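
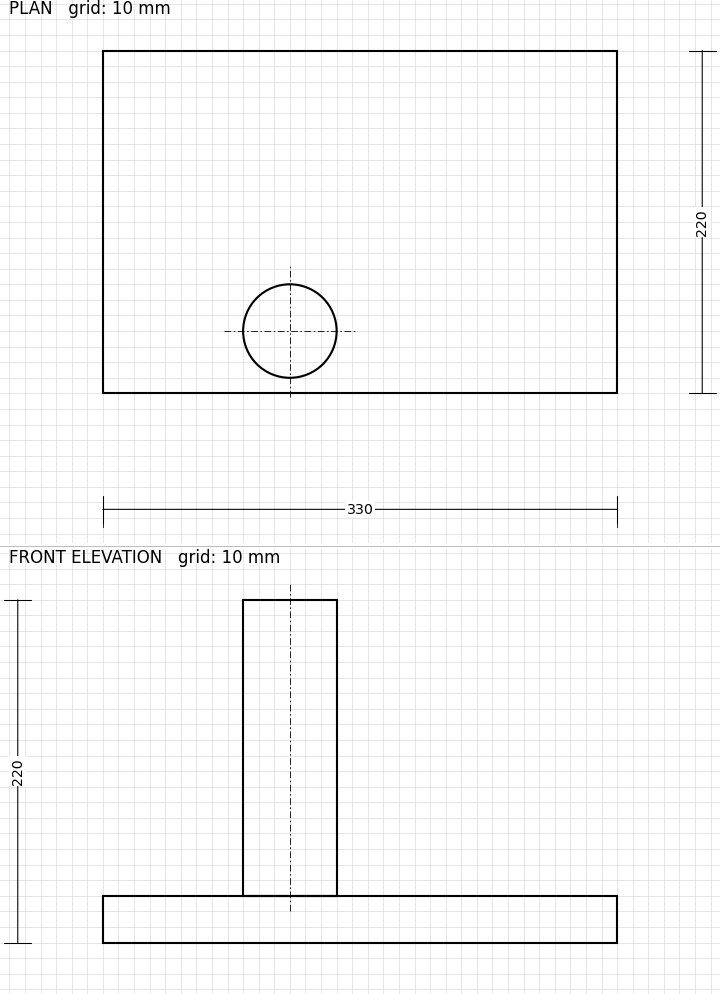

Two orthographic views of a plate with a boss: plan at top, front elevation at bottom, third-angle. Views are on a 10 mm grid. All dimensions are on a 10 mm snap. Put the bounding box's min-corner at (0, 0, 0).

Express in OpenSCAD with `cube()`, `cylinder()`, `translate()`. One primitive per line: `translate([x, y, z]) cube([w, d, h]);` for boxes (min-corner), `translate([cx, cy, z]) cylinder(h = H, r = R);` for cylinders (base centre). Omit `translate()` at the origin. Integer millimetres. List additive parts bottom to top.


cube([330, 220, 30]);
translate([120, 40, 30]) cylinder(h = 190, r = 30);


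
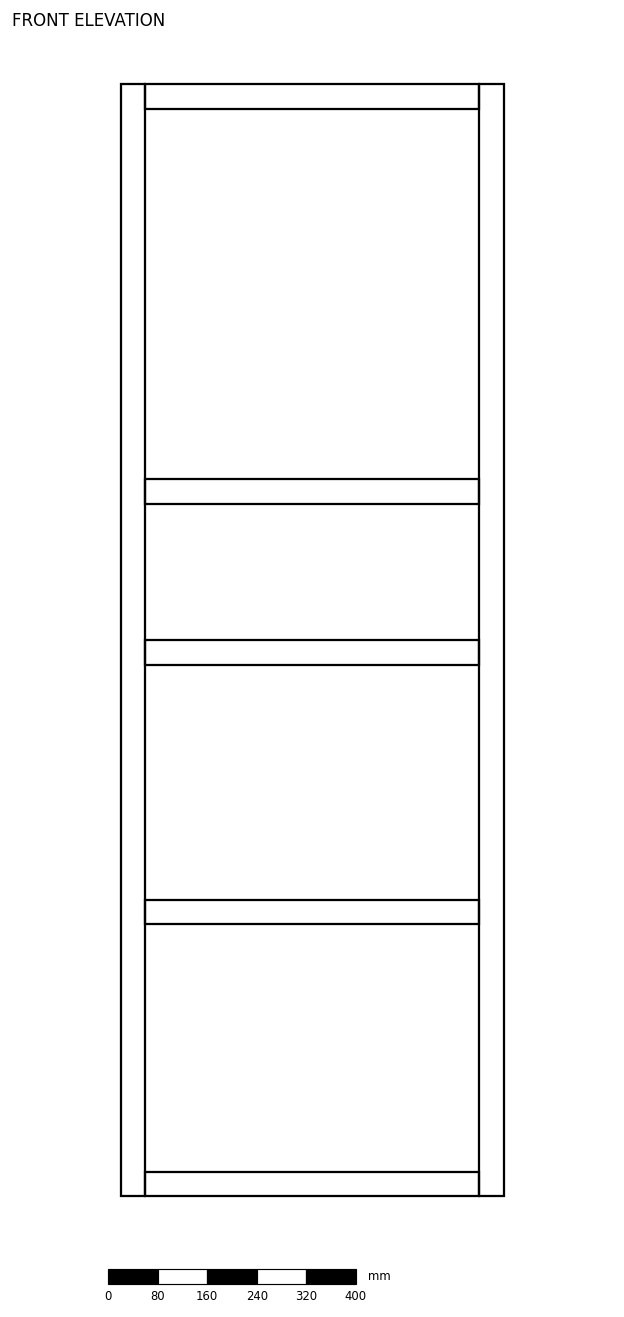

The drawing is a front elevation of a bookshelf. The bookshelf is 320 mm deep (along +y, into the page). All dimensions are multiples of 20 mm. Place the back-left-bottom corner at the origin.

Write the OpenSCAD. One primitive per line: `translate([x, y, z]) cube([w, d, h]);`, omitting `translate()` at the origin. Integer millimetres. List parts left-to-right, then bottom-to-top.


cube([40, 320, 1800]);
translate([40, 0, 0]) cube([540, 320, 40]);
translate([40, 0, 440]) cube([540, 320, 40]);
translate([40, 0, 860]) cube([540, 320, 40]);
translate([40, 0, 1120]) cube([540, 320, 40]);
translate([40, 0, 1760]) cube([540, 320, 40]);
translate([580, 0, 0]) cube([40, 320, 1800]);


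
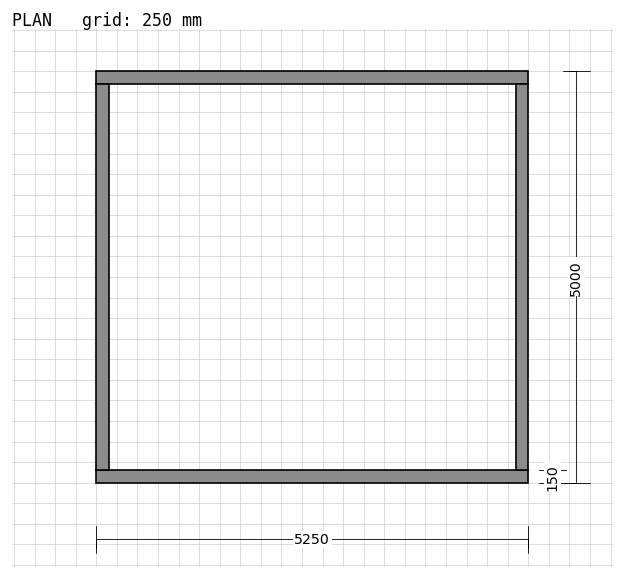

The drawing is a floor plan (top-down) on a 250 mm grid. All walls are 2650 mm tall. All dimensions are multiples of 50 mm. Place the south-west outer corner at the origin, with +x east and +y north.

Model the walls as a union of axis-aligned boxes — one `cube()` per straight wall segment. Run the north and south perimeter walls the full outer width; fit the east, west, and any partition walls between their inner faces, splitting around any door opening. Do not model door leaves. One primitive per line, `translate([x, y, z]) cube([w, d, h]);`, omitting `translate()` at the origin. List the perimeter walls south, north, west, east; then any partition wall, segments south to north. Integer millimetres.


cube([5250, 150, 2650]);
translate([0, 4850, 0]) cube([5250, 150, 2650]);
translate([0, 150, 0]) cube([150, 4700, 2650]);
translate([5100, 150, 0]) cube([150, 4700, 2650]);


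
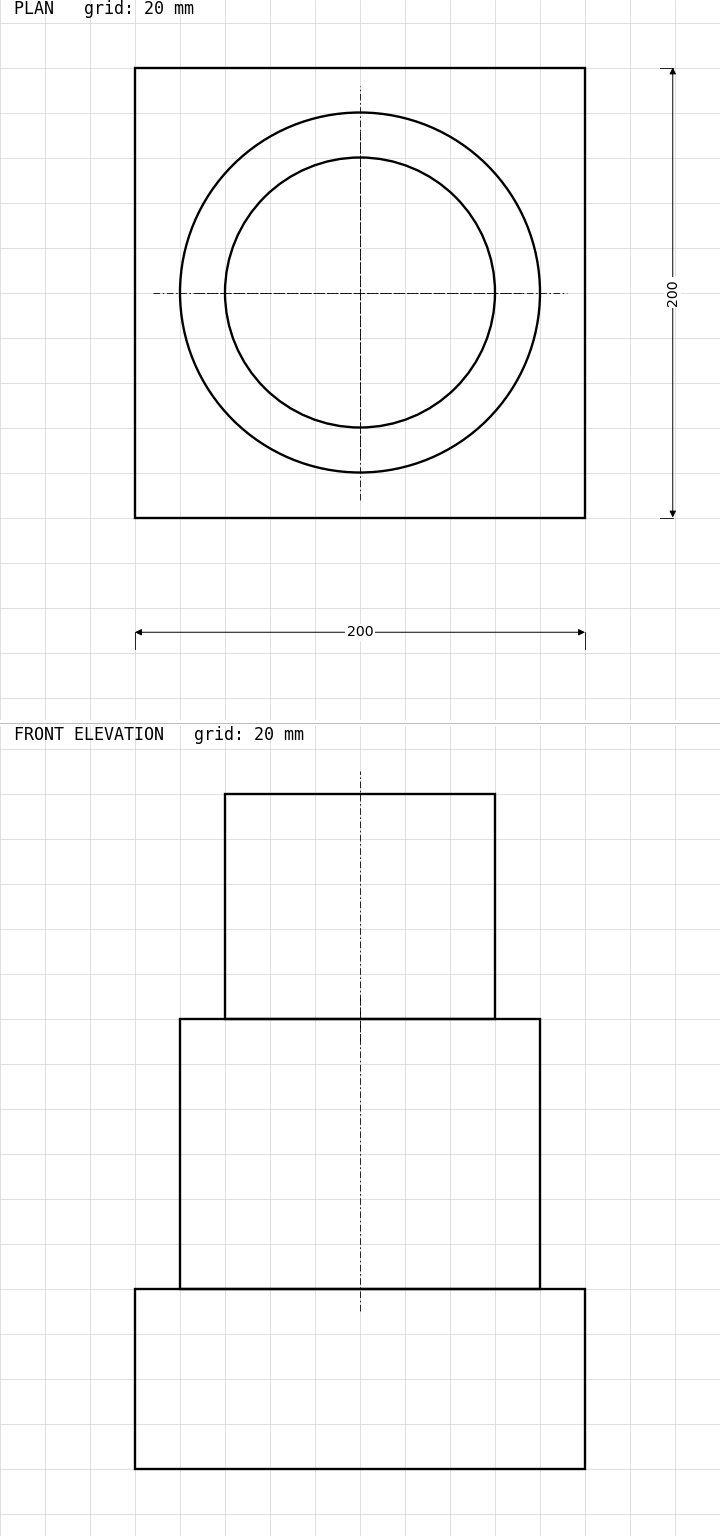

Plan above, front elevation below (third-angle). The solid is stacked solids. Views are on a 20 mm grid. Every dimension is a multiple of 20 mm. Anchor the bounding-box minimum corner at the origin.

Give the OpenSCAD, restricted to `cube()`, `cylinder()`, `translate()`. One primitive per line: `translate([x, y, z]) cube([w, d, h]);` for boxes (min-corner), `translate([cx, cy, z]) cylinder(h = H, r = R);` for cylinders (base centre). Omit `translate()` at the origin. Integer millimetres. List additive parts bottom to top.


cube([200, 200, 80]);
translate([100, 100, 80]) cylinder(h = 120, r = 80);
translate([100, 100, 200]) cylinder(h = 100, r = 60);


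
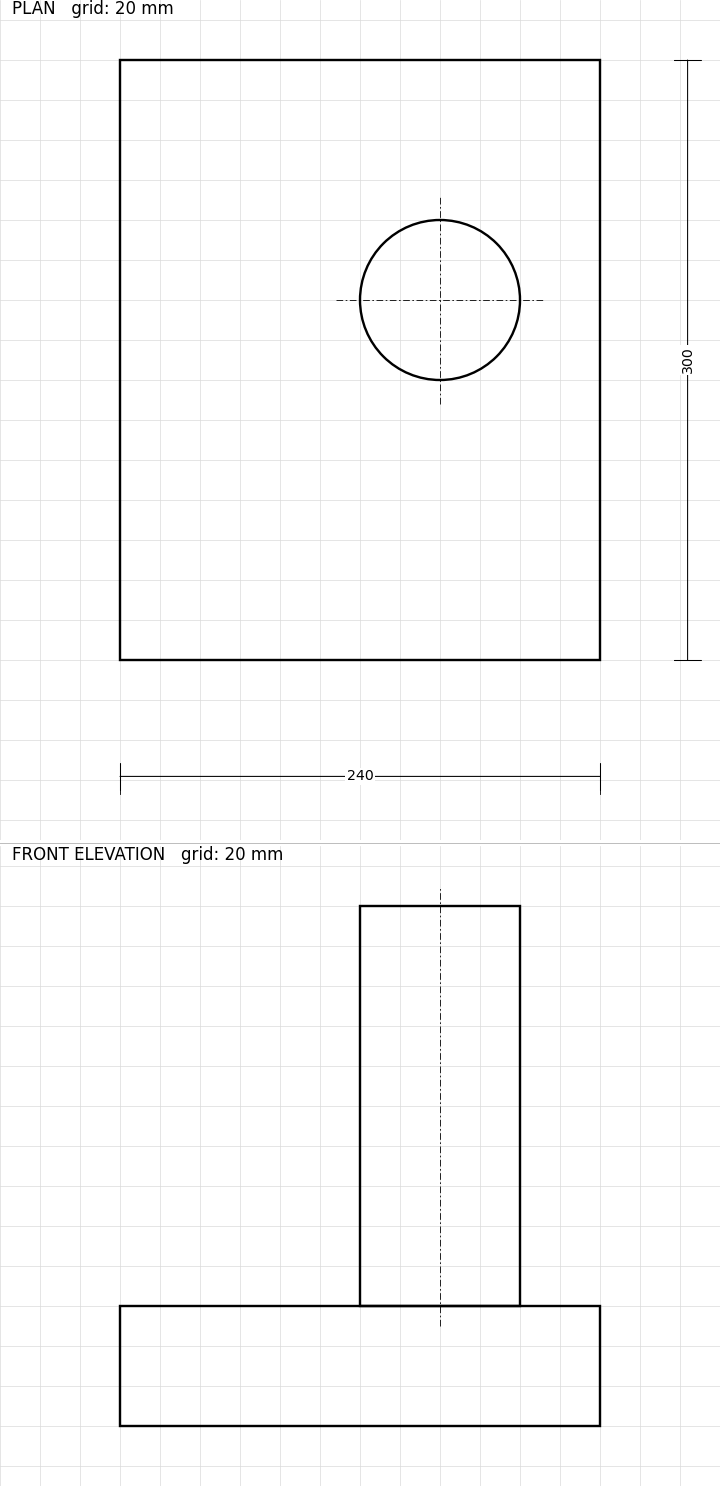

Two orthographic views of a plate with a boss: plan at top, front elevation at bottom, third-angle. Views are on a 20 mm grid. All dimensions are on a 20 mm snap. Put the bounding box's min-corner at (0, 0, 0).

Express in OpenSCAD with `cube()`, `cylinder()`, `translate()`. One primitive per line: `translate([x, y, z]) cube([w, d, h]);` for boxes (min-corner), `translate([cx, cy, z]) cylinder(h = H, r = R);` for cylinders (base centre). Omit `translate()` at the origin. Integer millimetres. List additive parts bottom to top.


cube([240, 300, 60]);
translate([160, 180, 60]) cylinder(h = 200, r = 40);


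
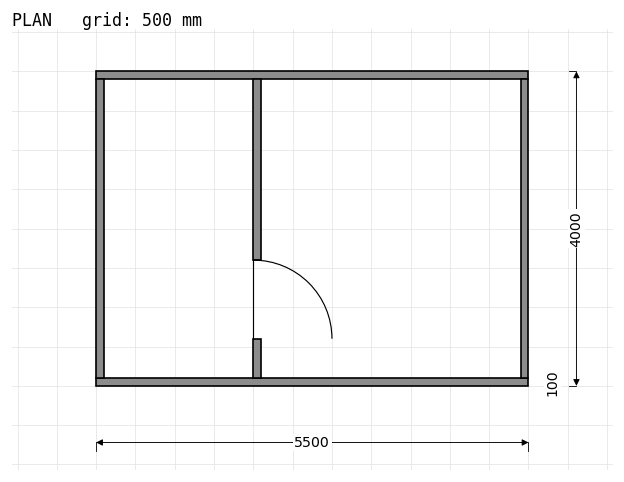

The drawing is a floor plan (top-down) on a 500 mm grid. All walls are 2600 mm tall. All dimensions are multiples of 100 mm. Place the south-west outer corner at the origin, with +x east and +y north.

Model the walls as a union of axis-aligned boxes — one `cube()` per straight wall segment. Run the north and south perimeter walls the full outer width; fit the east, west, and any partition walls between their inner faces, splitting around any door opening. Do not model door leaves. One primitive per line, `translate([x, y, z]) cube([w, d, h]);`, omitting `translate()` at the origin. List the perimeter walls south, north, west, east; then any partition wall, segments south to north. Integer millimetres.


cube([5500, 100, 2600]);
translate([0, 3900, 0]) cube([5500, 100, 2600]);
translate([0, 100, 0]) cube([100, 3800, 2600]);
translate([5400, 100, 0]) cube([100, 3800, 2600]);
translate([2000, 100, 0]) cube([100, 500, 2600]);
translate([2000, 1600, 0]) cube([100, 2300, 2600]);


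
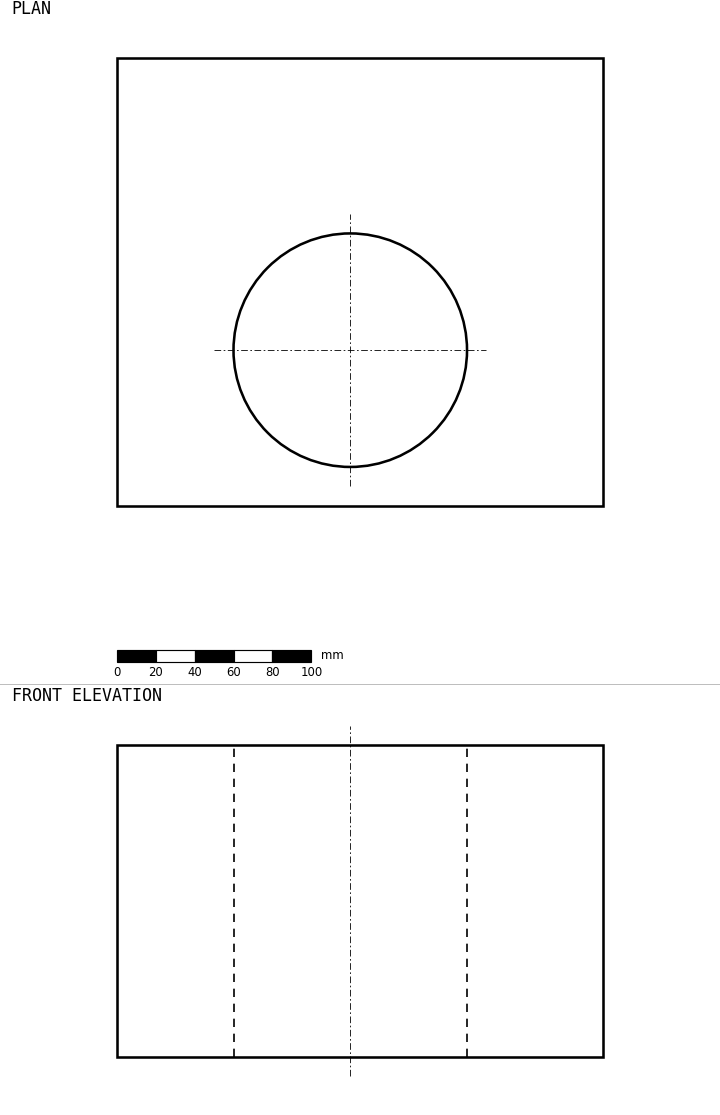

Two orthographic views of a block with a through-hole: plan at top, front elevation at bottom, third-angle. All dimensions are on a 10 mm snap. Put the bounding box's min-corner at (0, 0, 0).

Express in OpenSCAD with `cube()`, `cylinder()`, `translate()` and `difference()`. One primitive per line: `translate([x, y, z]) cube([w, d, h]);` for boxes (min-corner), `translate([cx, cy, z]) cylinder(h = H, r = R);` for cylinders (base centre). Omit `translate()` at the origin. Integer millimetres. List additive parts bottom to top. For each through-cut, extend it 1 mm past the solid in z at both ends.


difference() {
  cube([250, 230, 160]);
  translate([120, 80, -1]) cylinder(h = 162, r = 60);
}


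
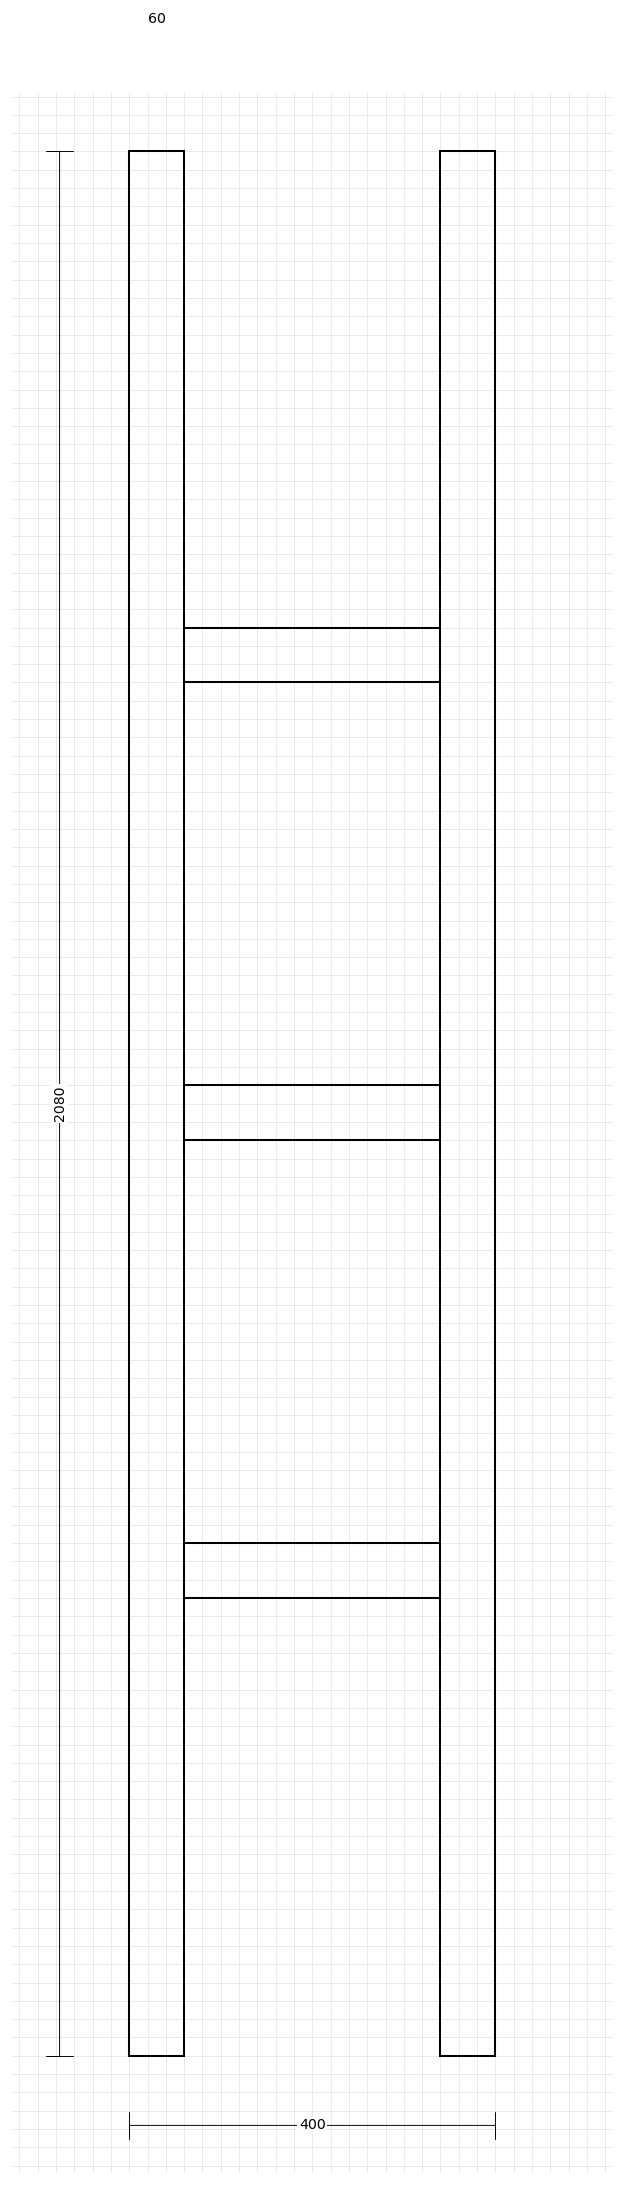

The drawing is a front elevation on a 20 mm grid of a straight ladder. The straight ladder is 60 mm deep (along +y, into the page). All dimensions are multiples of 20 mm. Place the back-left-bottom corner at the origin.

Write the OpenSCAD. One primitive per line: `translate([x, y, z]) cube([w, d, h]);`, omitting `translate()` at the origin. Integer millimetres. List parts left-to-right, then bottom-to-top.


cube([60, 60, 2080]);
translate([60, 0, 500]) cube([280, 60, 60]);
translate([60, 0, 1000]) cube([280, 60, 60]);
translate([60, 0, 1500]) cube([280, 60, 60]);
translate([340, 0, 0]) cube([60, 60, 2080]);


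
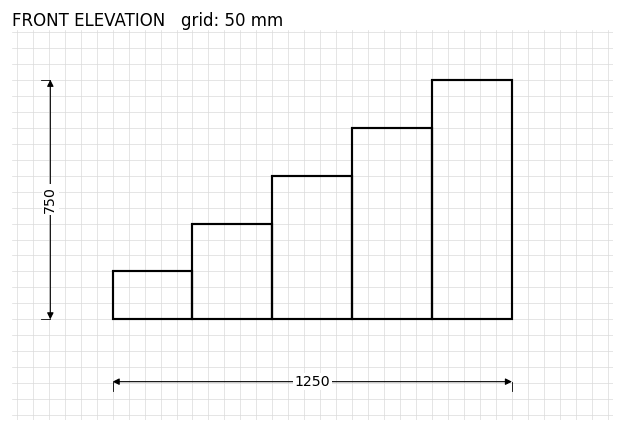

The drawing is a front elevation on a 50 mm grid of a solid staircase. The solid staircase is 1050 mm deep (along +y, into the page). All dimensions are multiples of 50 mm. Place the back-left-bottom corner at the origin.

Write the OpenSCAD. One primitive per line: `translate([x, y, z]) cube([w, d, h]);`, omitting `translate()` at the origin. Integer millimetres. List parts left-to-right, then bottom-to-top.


cube([250, 1050, 150]);
translate([250, 0, 0]) cube([250, 1050, 300]);
translate([500, 0, 0]) cube([250, 1050, 450]);
translate([750, 0, 0]) cube([250, 1050, 600]);
translate([1000, 0, 0]) cube([250, 1050, 750]);


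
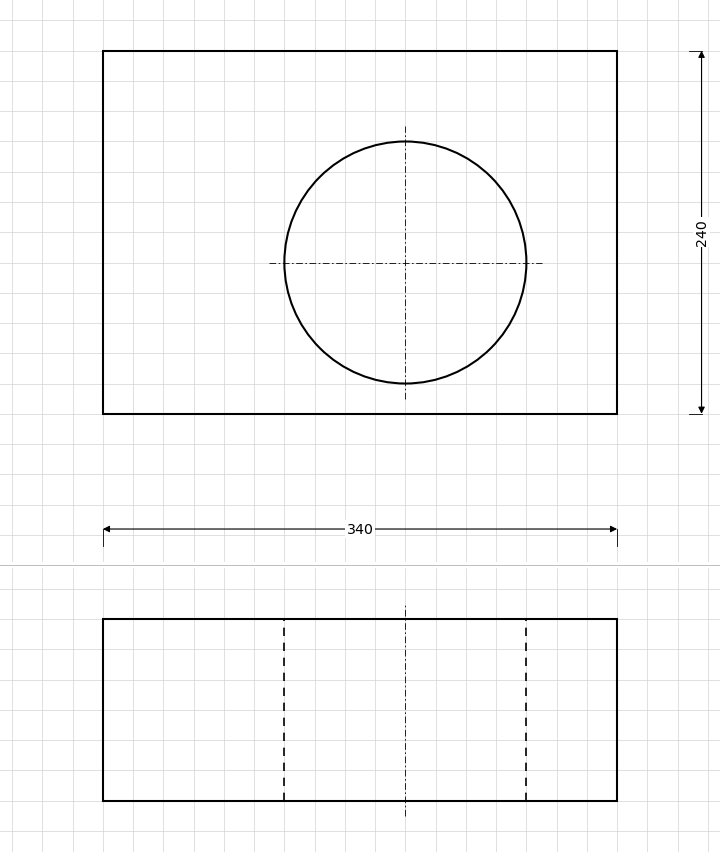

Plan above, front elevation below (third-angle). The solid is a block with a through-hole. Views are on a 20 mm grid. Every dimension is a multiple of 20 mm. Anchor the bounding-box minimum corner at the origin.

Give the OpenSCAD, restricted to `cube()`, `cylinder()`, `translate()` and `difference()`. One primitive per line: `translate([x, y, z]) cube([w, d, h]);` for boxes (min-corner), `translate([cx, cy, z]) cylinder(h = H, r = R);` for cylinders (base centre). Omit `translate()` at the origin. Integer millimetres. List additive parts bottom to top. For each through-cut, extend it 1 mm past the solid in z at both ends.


difference() {
  cube([340, 240, 120]);
  translate([200, 100, -1]) cylinder(h = 122, r = 80);
}


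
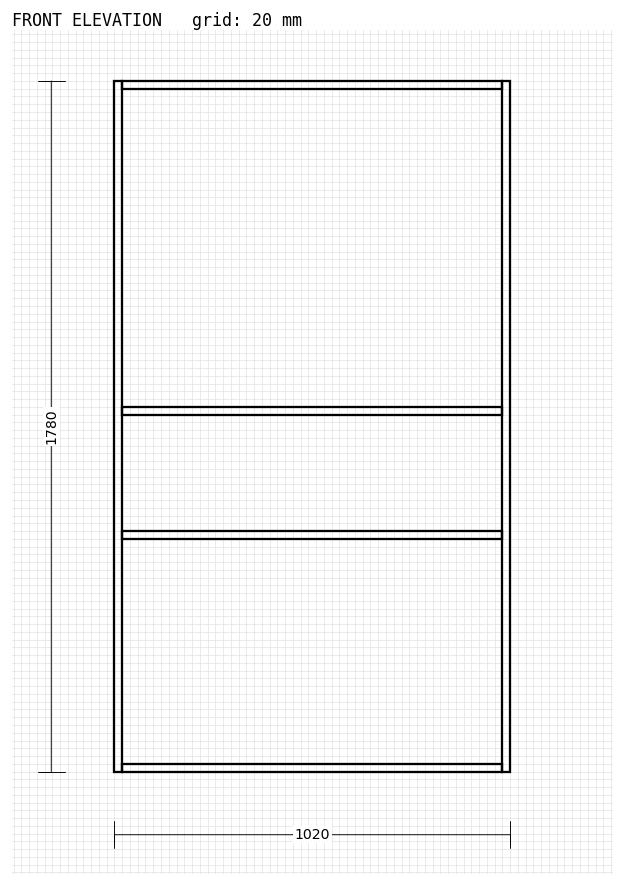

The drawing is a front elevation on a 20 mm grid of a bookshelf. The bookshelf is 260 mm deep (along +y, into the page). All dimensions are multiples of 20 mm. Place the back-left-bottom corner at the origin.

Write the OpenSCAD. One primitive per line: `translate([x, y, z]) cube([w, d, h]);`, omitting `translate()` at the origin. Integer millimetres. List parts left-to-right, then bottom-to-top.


cube([20, 260, 1780]);
translate([20, 0, 0]) cube([980, 260, 20]);
translate([20, 0, 600]) cube([980, 260, 20]);
translate([20, 0, 920]) cube([980, 260, 20]);
translate([20, 0, 1760]) cube([980, 260, 20]);
translate([1000, 0, 0]) cube([20, 260, 1780]);


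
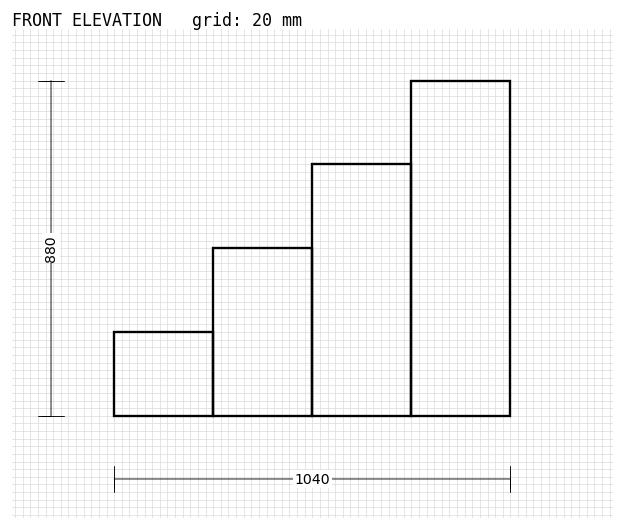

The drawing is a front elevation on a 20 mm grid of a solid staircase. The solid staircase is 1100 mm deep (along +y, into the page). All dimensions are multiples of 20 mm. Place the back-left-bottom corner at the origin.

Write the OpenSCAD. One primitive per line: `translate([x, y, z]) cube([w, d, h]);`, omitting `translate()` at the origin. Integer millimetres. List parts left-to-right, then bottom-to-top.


cube([260, 1100, 220]);
translate([260, 0, 0]) cube([260, 1100, 440]);
translate([520, 0, 0]) cube([260, 1100, 660]);
translate([780, 0, 0]) cube([260, 1100, 880]);


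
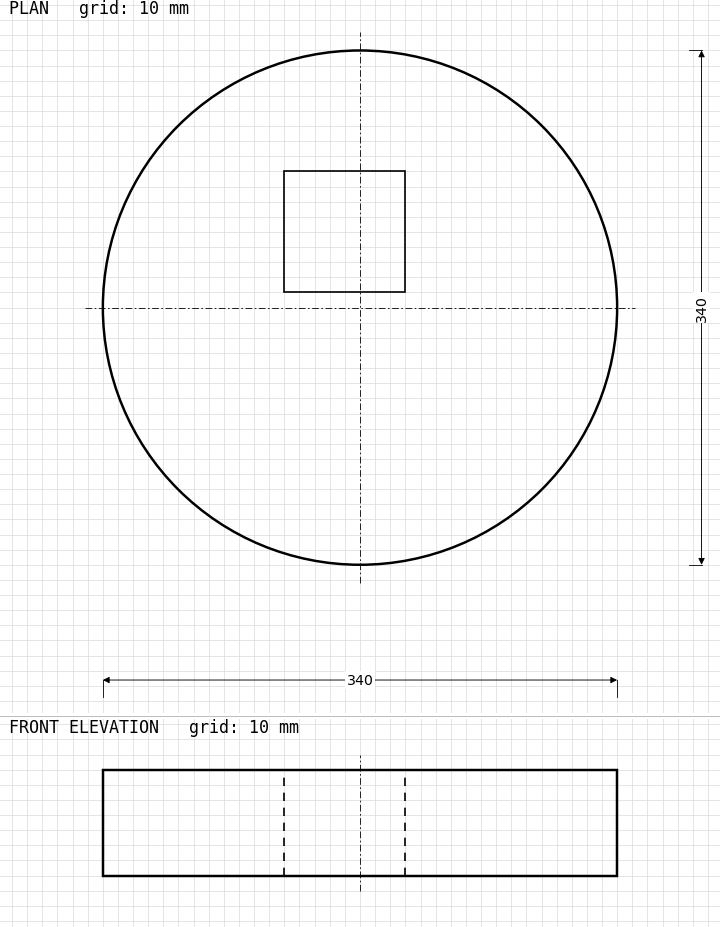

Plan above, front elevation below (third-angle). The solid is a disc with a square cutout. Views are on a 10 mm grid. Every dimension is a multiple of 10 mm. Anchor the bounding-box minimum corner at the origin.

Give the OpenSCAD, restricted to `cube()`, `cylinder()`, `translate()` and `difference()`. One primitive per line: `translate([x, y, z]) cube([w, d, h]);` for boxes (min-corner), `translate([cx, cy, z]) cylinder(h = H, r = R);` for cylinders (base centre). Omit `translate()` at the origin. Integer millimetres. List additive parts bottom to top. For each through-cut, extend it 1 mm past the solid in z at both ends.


difference() {
  translate([170, 170, 0]) cylinder(h = 70, r = 170);
  translate([120, 180, -1]) cube([80, 80, 72]);
}


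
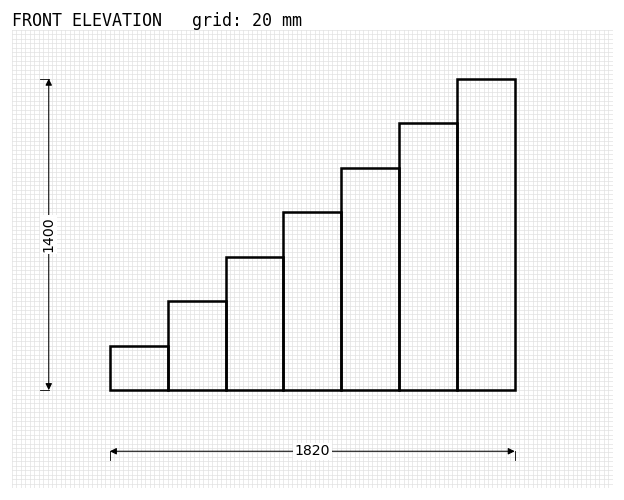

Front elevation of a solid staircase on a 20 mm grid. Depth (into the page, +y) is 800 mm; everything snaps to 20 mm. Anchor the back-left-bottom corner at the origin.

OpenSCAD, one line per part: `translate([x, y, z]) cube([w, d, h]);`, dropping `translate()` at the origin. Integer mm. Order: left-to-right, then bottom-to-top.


cube([260, 800, 200]);
translate([260, 0, 0]) cube([260, 800, 400]);
translate([520, 0, 0]) cube([260, 800, 600]);
translate([780, 0, 0]) cube([260, 800, 800]);
translate([1040, 0, 0]) cube([260, 800, 1000]);
translate([1300, 0, 0]) cube([260, 800, 1200]);
translate([1560, 0, 0]) cube([260, 800, 1400]);


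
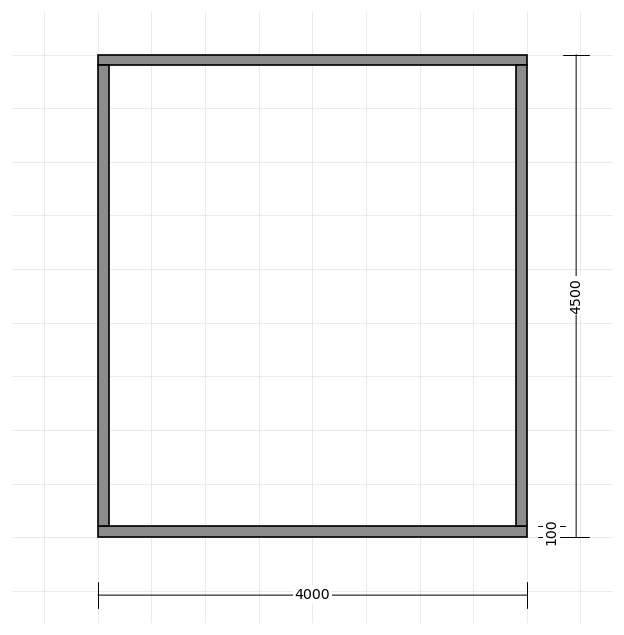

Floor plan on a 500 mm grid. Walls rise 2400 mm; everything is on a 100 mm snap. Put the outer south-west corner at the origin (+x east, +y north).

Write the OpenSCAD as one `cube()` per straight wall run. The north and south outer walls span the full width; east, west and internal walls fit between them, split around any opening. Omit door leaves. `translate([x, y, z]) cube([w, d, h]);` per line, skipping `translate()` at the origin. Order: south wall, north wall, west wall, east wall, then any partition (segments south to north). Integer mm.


cube([4000, 100, 2400]);
translate([0, 4400, 0]) cube([4000, 100, 2400]);
translate([0, 100, 0]) cube([100, 4300, 2400]);
translate([3900, 100, 0]) cube([100, 4300, 2400]);


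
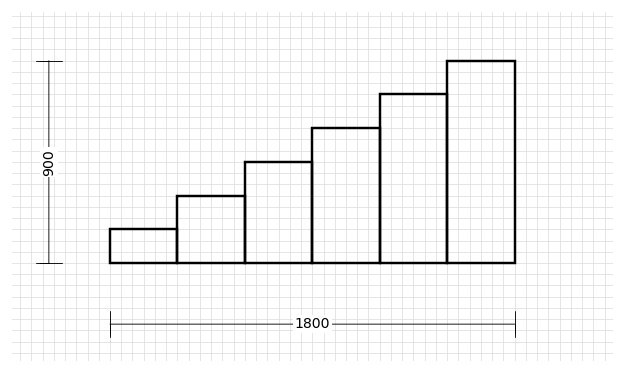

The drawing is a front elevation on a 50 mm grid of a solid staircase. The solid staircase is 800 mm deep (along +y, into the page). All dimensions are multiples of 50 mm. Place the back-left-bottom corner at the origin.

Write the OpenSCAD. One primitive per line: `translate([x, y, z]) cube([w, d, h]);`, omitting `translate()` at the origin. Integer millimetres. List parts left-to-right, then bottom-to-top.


cube([300, 800, 150]);
translate([300, 0, 0]) cube([300, 800, 300]);
translate([600, 0, 0]) cube([300, 800, 450]);
translate([900, 0, 0]) cube([300, 800, 600]);
translate([1200, 0, 0]) cube([300, 800, 750]);
translate([1500, 0, 0]) cube([300, 800, 900]);


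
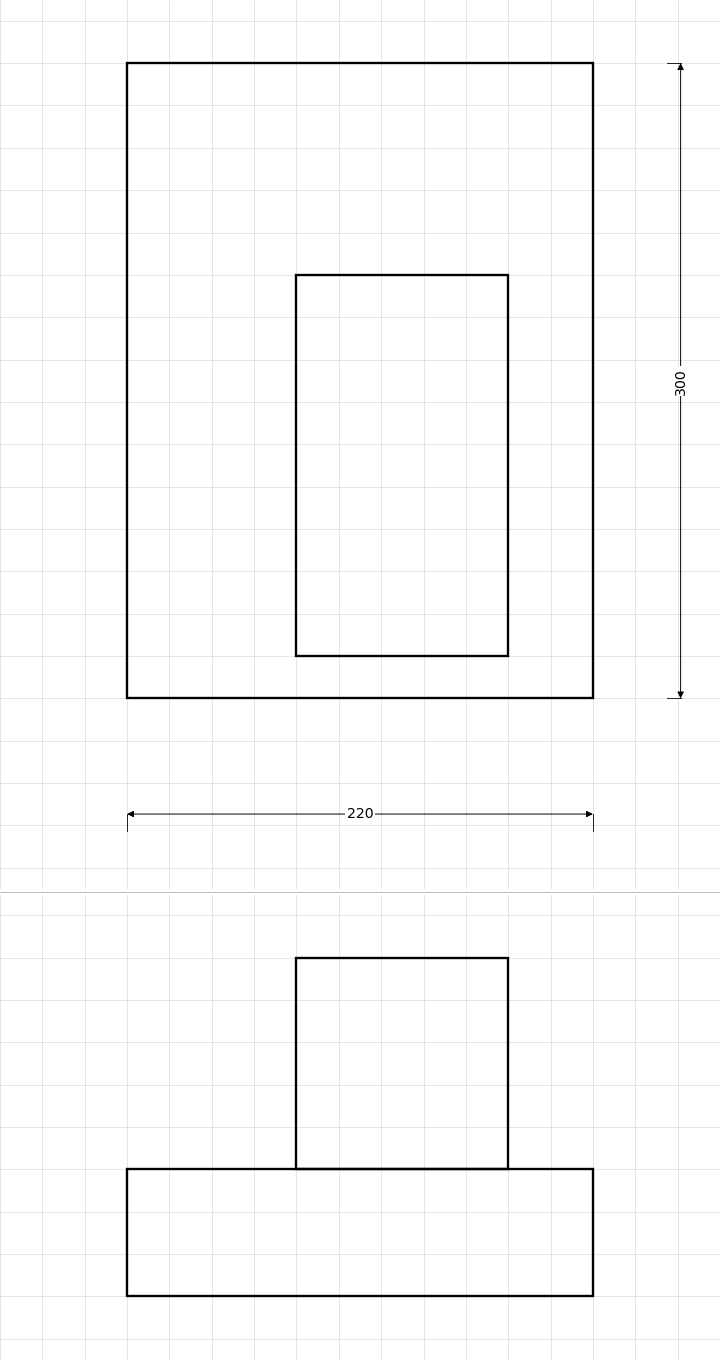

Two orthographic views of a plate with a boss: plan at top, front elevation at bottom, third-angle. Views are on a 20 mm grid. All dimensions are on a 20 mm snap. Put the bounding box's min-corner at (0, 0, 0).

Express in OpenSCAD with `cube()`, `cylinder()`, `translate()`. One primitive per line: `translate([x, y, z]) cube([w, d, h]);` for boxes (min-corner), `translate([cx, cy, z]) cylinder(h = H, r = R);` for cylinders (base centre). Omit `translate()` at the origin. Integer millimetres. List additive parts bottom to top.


cube([220, 300, 60]);
translate([80, 20, 60]) cube([100, 180, 100]);


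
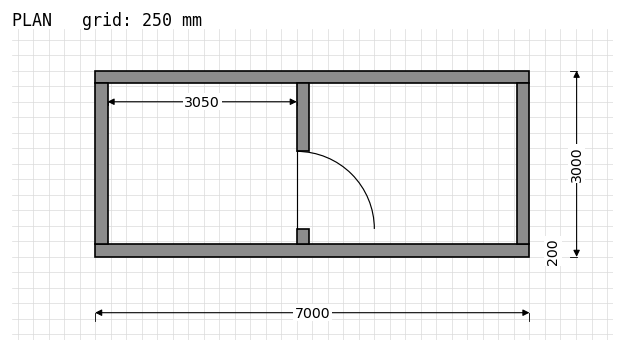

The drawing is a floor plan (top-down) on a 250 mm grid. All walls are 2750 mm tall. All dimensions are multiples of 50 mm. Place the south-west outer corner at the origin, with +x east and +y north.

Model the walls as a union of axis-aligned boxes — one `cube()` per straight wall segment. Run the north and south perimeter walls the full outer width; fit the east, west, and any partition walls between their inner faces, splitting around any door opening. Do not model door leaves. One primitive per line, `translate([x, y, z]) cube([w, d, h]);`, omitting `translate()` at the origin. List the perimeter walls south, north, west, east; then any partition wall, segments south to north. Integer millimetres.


cube([7000, 200, 2750]);
translate([0, 2800, 0]) cube([7000, 200, 2750]);
translate([0, 200, 0]) cube([200, 2600, 2750]);
translate([6800, 200, 0]) cube([200, 2600, 2750]);
translate([3250, 200, 0]) cube([200, 250, 2750]);
translate([3250, 1700, 0]) cube([200, 1100, 2750]);


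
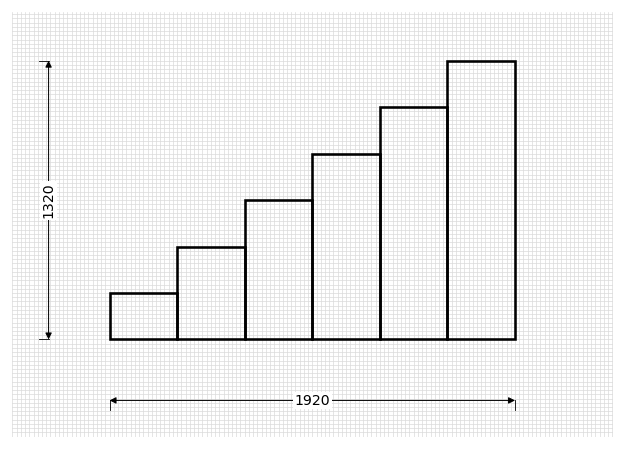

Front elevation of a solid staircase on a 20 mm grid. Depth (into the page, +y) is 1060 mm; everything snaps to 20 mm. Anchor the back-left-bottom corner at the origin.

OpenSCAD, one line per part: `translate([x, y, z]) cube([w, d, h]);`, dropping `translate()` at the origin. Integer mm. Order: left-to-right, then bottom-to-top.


cube([320, 1060, 220]);
translate([320, 0, 0]) cube([320, 1060, 440]);
translate([640, 0, 0]) cube([320, 1060, 660]);
translate([960, 0, 0]) cube([320, 1060, 880]);
translate([1280, 0, 0]) cube([320, 1060, 1100]);
translate([1600, 0, 0]) cube([320, 1060, 1320]);


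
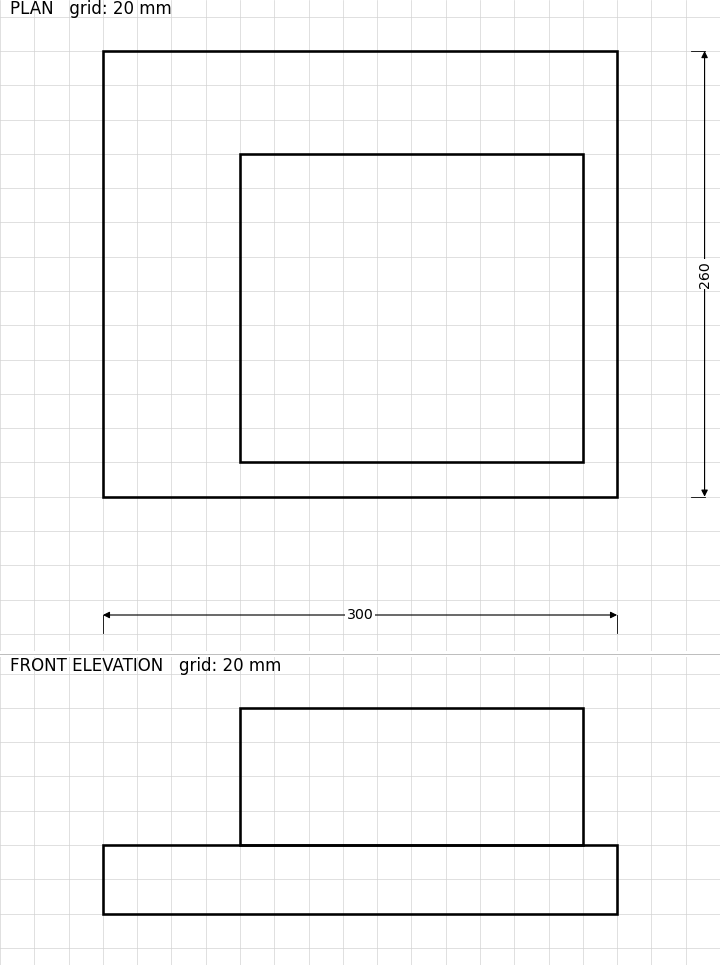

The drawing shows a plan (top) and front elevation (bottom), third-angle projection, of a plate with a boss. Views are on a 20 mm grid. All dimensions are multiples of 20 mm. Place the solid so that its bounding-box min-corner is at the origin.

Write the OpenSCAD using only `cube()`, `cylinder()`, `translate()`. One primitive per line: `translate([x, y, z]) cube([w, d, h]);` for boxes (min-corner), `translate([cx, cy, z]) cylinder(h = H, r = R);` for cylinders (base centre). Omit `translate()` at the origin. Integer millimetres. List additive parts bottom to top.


cube([300, 260, 40]);
translate([80, 20, 40]) cube([200, 180, 80]);


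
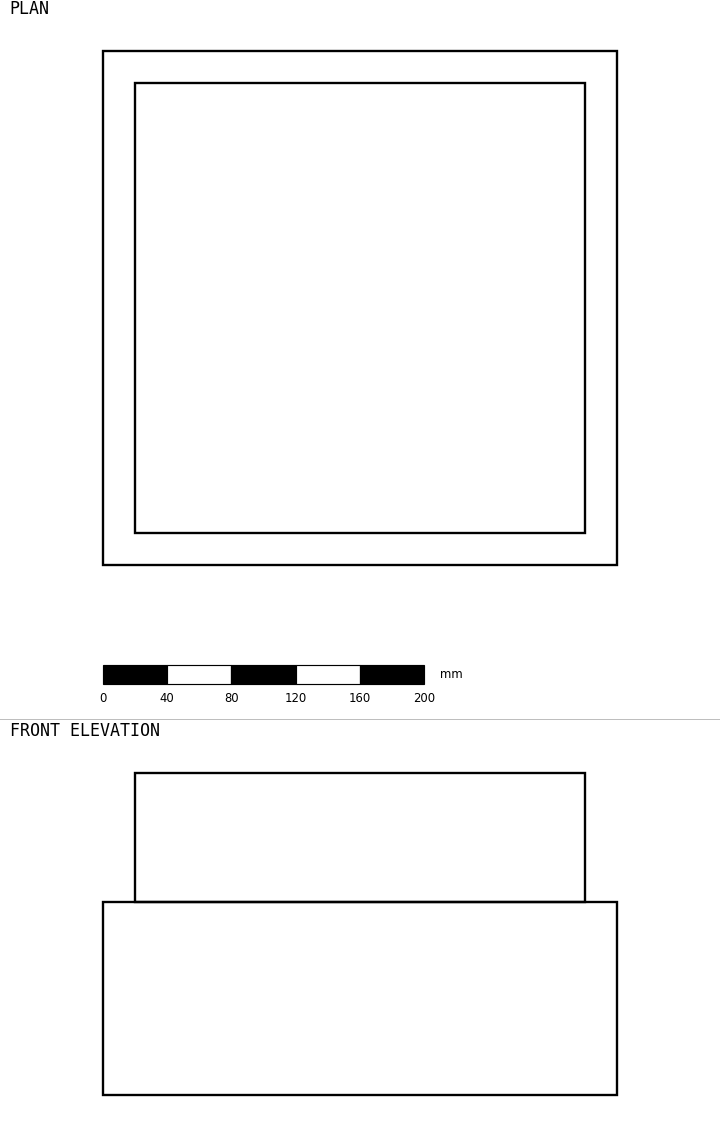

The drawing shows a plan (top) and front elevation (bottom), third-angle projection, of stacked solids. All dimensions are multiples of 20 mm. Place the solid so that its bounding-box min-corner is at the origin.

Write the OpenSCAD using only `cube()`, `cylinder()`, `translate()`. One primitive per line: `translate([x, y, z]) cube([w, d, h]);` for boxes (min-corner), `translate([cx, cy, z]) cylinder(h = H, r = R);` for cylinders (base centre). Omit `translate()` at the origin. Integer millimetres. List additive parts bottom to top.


cube([320, 320, 120]);
translate([20, 20, 120]) cube([280, 280, 80]);


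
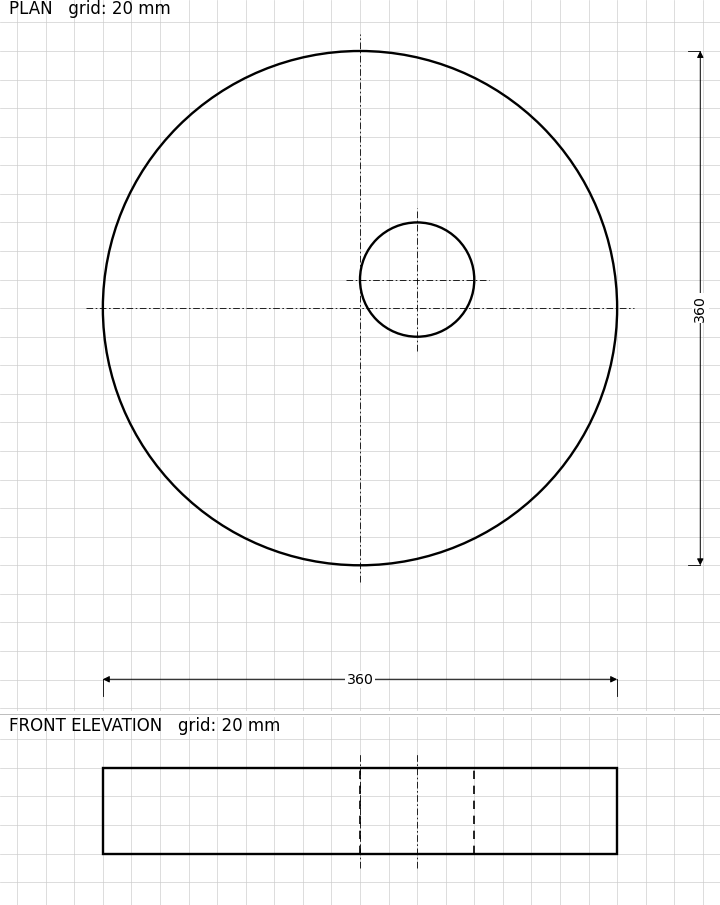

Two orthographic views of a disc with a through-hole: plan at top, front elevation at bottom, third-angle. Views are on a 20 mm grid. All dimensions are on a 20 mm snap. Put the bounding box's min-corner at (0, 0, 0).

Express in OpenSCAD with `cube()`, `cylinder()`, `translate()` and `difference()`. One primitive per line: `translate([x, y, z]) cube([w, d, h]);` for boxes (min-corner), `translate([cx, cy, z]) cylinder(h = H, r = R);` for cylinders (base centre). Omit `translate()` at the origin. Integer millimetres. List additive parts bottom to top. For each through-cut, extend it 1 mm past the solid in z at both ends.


difference() {
  translate([180, 180, 0]) cylinder(h = 60, r = 180);
  translate([220, 200, -1]) cylinder(h = 62, r = 40);
}


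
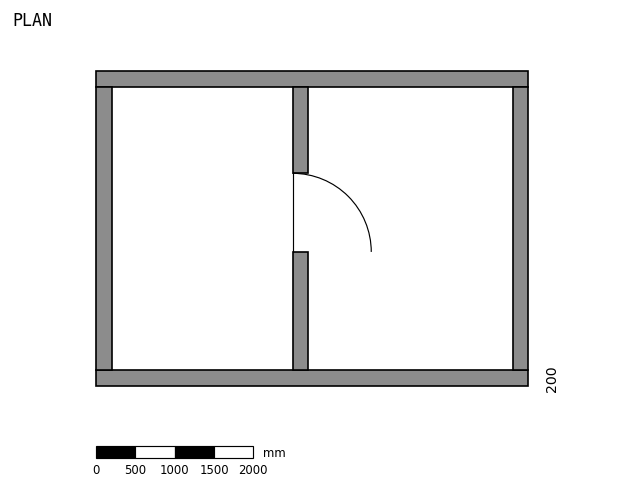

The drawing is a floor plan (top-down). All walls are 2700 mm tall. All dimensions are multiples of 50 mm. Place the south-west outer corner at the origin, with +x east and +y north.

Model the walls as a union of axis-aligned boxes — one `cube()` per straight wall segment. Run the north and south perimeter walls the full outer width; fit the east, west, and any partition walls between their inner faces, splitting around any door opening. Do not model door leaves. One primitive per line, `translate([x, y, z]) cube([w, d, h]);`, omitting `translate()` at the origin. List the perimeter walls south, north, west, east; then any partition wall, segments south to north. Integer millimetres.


cube([5500, 200, 2700]);
translate([0, 3800, 0]) cube([5500, 200, 2700]);
translate([0, 200, 0]) cube([200, 3600, 2700]);
translate([5300, 200, 0]) cube([200, 3600, 2700]);
translate([2500, 200, 0]) cube([200, 1500, 2700]);
translate([2500, 2700, 0]) cube([200, 1100, 2700]);


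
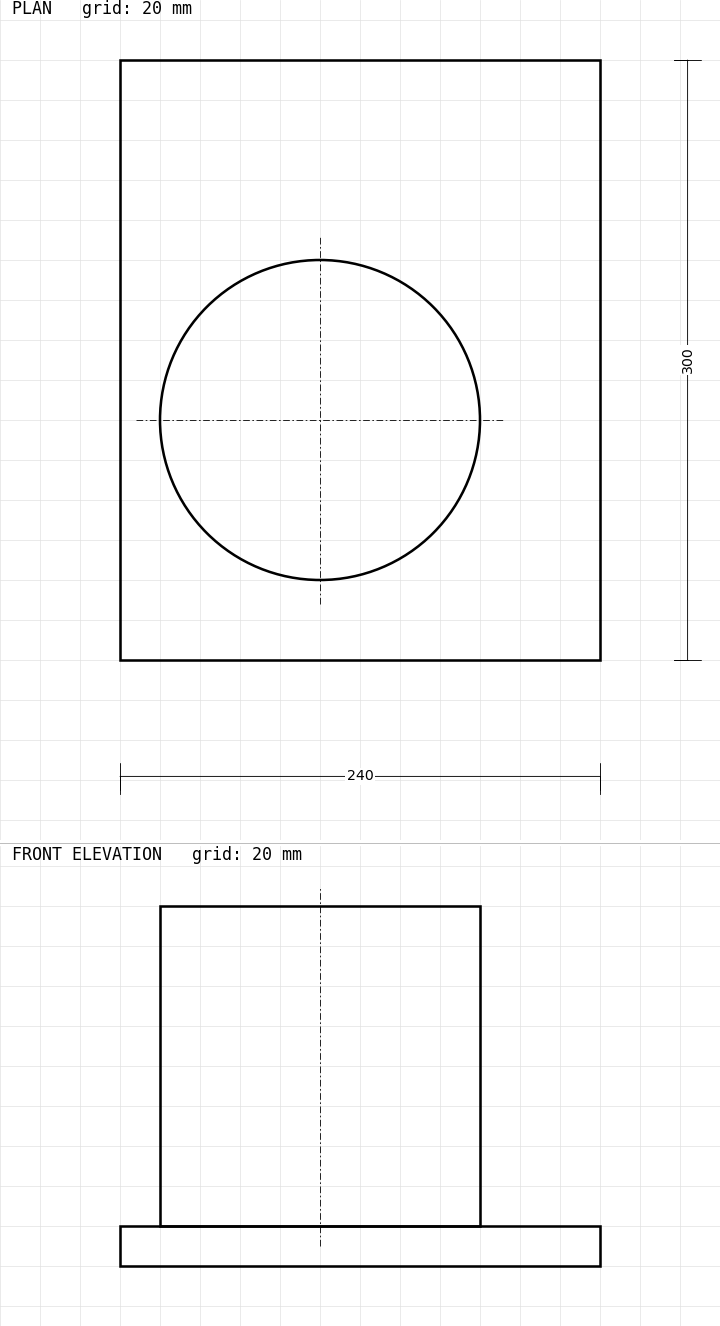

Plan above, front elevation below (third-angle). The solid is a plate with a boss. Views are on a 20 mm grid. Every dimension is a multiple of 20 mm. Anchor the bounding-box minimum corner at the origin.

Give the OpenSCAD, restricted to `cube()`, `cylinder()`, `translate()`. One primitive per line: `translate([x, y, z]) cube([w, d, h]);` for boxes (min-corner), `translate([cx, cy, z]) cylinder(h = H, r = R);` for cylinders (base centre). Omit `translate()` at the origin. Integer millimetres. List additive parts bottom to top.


cube([240, 300, 20]);
translate([100, 120, 20]) cylinder(h = 160, r = 80);


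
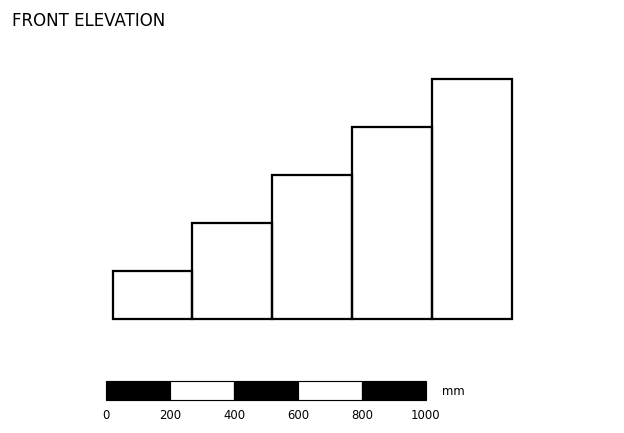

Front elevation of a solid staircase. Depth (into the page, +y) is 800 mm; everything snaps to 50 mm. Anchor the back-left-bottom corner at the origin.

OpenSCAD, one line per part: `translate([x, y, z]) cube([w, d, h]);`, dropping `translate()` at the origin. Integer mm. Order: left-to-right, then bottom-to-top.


cube([250, 800, 150]);
translate([250, 0, 0]) cube([250, 800, 300]);
translate([500, 0, 0]) cube([250, 800, 450]);
translate([750, 0, 0]) cube([250, 800, 600]);
translate([1000, 0, 0]) cube([250, 800, 750]);


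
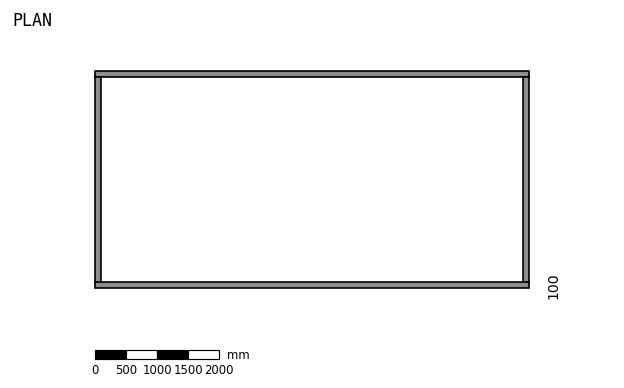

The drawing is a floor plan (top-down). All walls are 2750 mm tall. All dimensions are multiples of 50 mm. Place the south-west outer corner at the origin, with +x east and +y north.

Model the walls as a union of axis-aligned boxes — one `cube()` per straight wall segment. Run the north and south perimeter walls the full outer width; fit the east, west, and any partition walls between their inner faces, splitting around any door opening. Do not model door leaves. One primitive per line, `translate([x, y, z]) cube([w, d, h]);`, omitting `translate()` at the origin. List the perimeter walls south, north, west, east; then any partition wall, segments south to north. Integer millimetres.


cube([7000, 100, 2750]);
translate([0, 3400, 0]) cube([7000, 100, 2750]);
translate([0, 100, 0]) cube([100, 3300, 2750]);
translate([6900, 100, 0]) cube([100, 3300, 2750]);


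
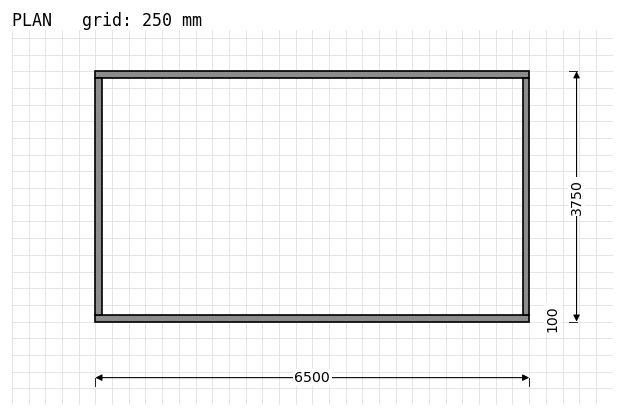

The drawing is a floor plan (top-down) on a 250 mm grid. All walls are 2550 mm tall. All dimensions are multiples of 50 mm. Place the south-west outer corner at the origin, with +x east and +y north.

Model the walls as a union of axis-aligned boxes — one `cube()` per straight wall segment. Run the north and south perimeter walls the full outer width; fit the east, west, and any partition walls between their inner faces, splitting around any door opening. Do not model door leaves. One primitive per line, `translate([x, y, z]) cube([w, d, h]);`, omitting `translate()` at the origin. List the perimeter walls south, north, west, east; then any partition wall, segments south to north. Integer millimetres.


cube([6500, 100, 2550]);
translate([0, 3650, 0]) cube([6500, 100, 2550]);
translate([0, 100, 0]) cube([100, 3550, 2550]);
translate([6400, 100, 0]) cube([100, 3550, 2550]);


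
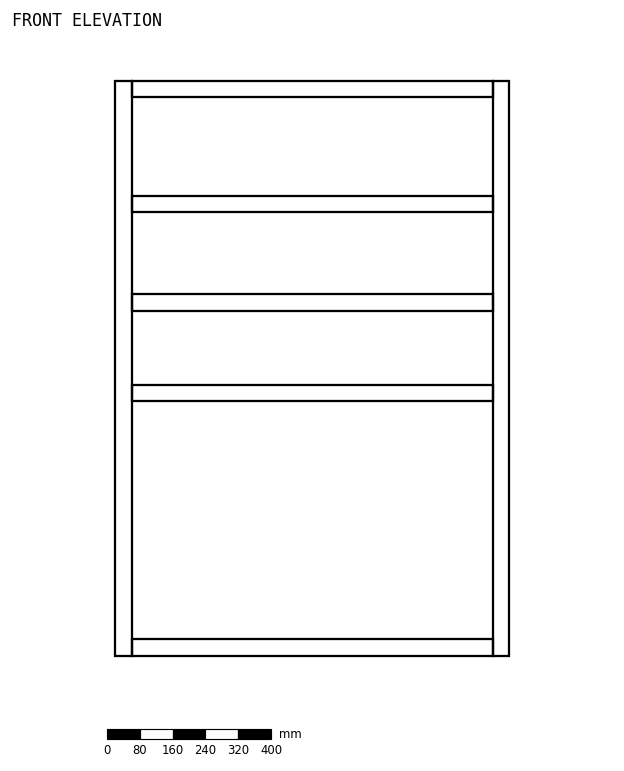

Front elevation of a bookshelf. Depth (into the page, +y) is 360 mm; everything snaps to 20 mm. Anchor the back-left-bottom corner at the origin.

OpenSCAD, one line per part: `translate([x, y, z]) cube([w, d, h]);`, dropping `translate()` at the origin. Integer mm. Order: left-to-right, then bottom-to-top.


cube([40, 360, 1400]);
translate([40, 0, 0]) cube([880, 360, 40]);
translate([40, 0, 620]) cube([880, 360, 40]);
translate([40, 0, 840]) cube([880, 360, 40]);
translate([40, 0, 1080]) cube([880, 360, 40]);
translate([40, 0, 1360]) cube([880, 360, 40]);
translate([920, 0, 0]) cube([40, 360, 1400]);


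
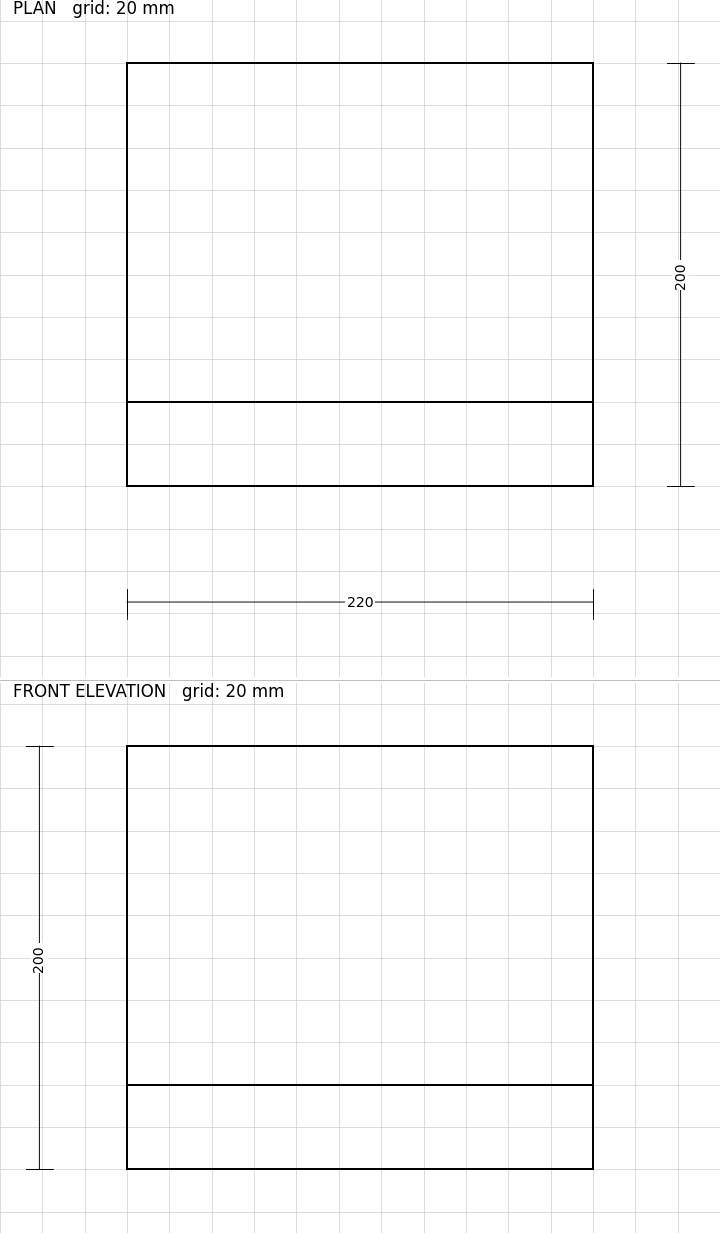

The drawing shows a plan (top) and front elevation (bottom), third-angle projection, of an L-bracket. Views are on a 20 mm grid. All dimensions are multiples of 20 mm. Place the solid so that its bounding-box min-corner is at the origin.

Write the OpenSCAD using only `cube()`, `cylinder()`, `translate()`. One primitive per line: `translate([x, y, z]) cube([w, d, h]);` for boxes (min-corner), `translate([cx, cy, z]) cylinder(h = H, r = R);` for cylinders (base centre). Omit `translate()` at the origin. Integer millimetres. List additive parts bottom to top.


cube([220, 200, 40]);
translate([0, 0, 40]) cube([220, 40, 160]);


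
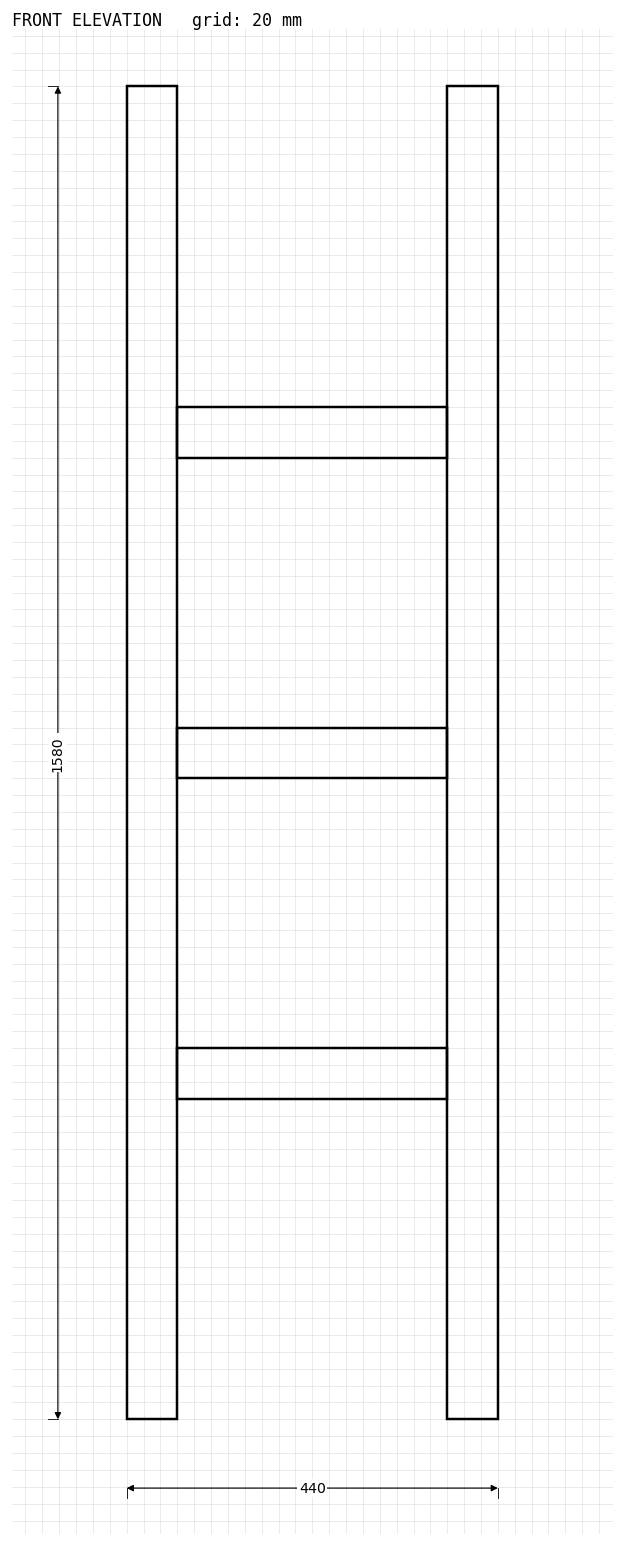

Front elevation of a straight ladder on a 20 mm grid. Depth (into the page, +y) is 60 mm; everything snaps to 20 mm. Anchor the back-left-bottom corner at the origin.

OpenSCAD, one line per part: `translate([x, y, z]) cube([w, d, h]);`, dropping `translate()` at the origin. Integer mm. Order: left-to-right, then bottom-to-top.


cube([60, 60, 1580]);
translate([60, 0, 380]) cube([320, 60, 60]);
translate([60, 0, 760]) cube([320, 60, 60]);
translate([60, 0, 1140]) cube([320, 60, 60]);
translate([380, 0, 0]) cube([60, 60, 1580]);


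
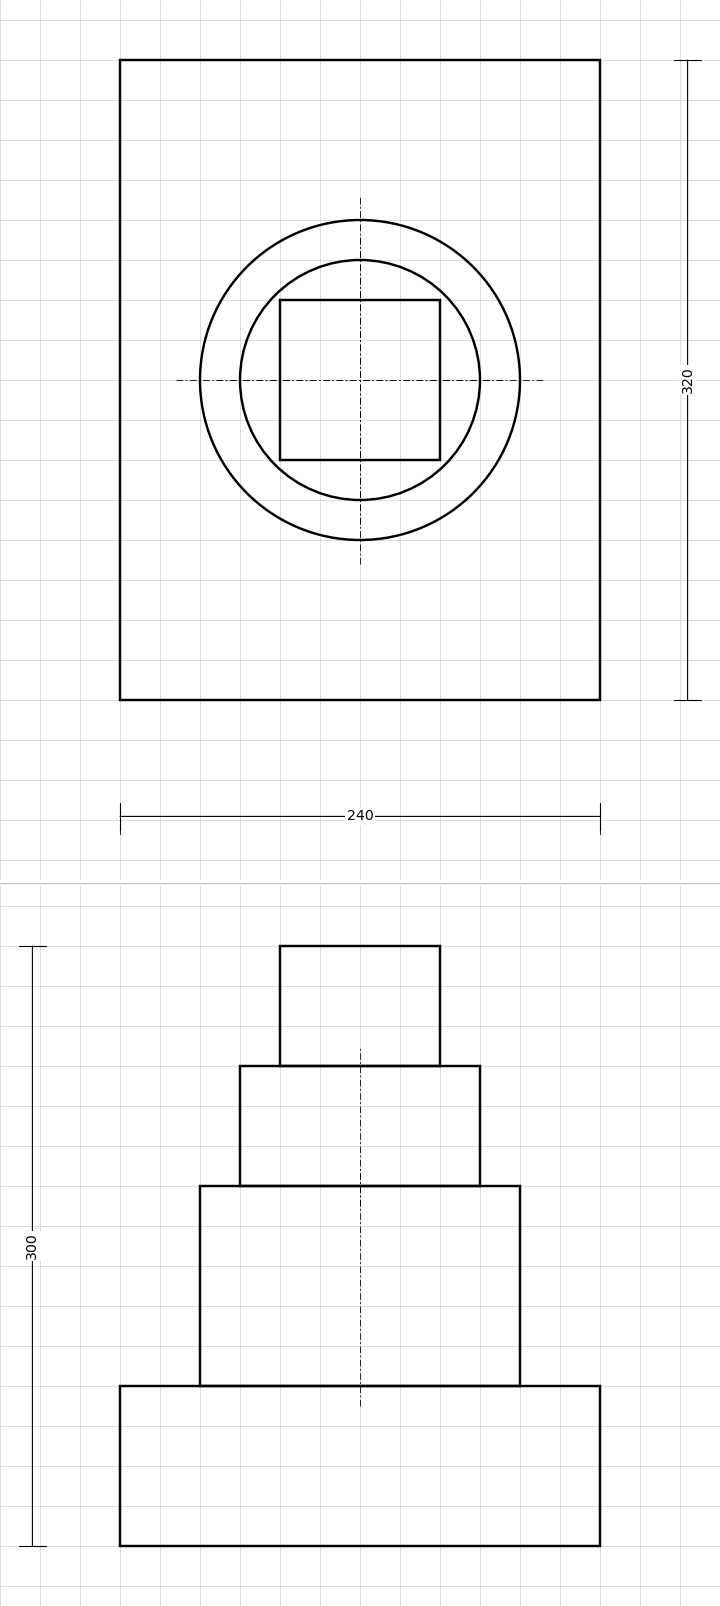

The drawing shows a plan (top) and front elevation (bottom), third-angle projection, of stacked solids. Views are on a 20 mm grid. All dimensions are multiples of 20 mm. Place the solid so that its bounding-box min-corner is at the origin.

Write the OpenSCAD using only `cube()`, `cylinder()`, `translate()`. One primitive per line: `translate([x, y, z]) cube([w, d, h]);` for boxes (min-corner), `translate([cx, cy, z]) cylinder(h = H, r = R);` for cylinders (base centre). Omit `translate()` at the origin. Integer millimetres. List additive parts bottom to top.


cube([240, 320, 80]);
translate([120, 160, 80]) cylinder(h = 100, r = 80);
translate([120, 160, 180]) cylinder(h = 60, r = 60);
translate([80, 120, 240]) cube([80, 80, 60]);


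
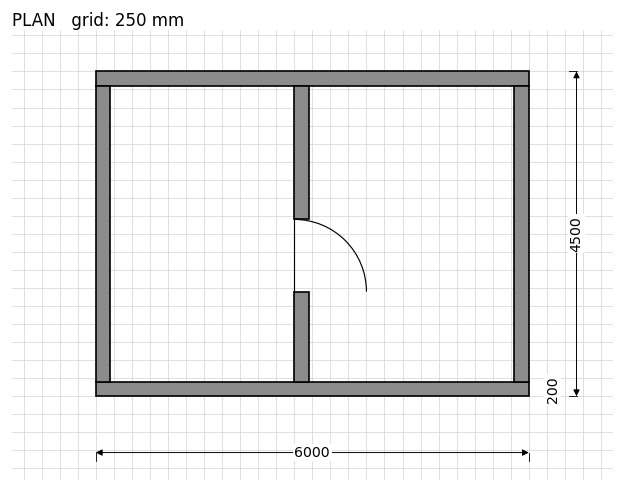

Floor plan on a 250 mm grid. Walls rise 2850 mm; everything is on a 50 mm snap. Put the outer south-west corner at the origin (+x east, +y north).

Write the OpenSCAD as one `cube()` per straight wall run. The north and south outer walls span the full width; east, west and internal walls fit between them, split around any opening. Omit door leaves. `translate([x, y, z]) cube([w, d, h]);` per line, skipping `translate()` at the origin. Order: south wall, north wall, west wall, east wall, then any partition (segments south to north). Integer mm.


cube([6000, 200, 2850]);
translate([0, 4300, 0]) cube([6000, 200, 2850]);
translate([0, 200, 0]) cube([200, 4100, 2850]);
translate([5800, 200, 0]) cube([200, 4100, 2850]);
translate([2750, 200, 0]) cube([200, 1250, 2850]);
translate([2750, 2450, 0]) cube([200, 1850, 2850]);


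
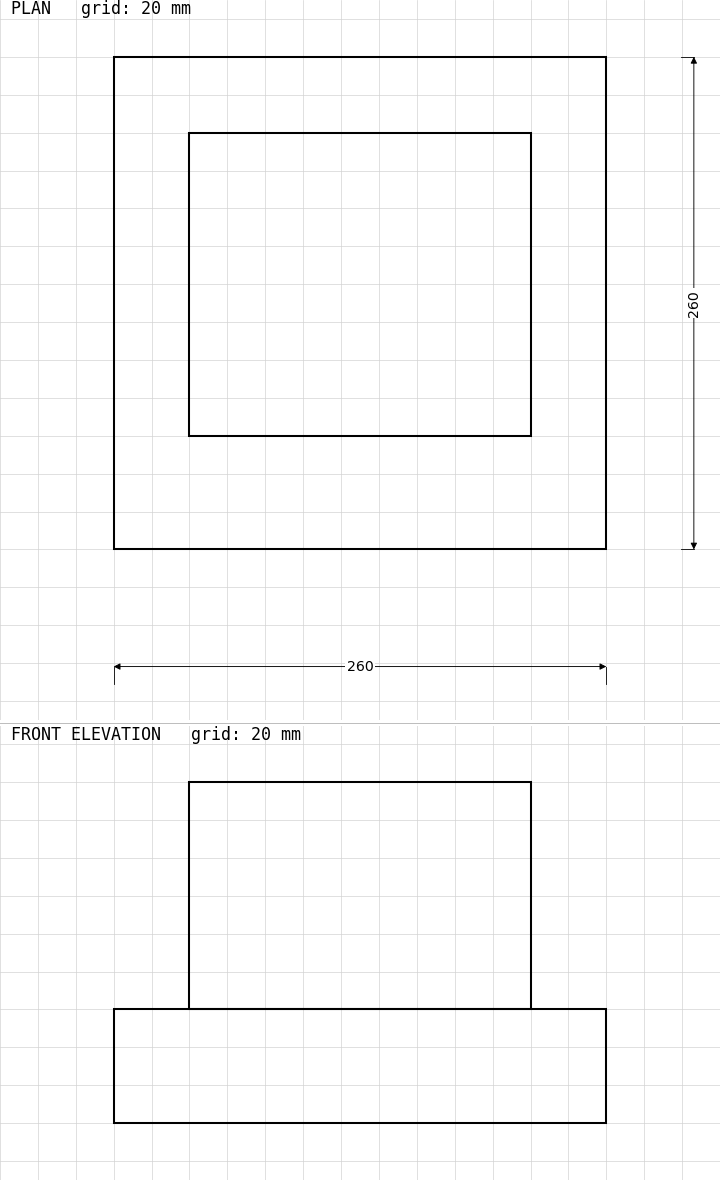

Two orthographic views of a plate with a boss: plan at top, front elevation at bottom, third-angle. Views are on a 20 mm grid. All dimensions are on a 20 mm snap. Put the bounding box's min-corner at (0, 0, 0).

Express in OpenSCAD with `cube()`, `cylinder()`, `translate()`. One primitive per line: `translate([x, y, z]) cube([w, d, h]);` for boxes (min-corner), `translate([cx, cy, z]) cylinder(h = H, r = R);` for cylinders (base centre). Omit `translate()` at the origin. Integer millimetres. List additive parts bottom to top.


cube([260, 260, 60]);
translate([40, 60, 60]) cube([180, 160, 120]);


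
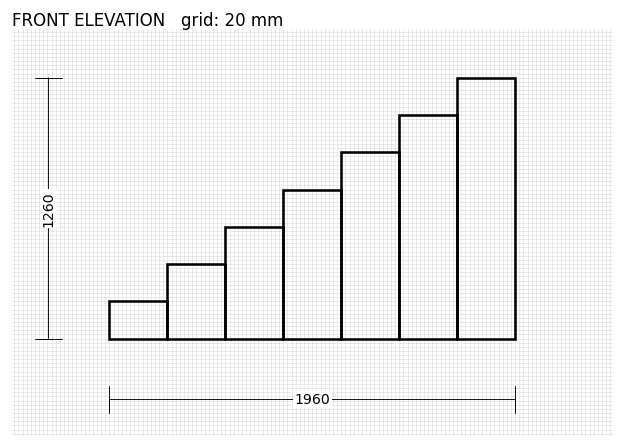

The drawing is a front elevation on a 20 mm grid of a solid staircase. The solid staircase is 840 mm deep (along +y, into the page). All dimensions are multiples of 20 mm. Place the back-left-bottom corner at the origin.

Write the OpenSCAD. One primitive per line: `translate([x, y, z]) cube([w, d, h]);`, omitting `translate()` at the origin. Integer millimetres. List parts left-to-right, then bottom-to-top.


cube([280, 840, 180]);
translate([280, 0, 0]) cube([280, 840, 360]);
translate([560, 0, 0]) cube([280, 840, 540]);
translate([840, 0, 0]) cube([280, 840, 720]);
translate([1120, 0, 0]) cube([280, 840, 900]);
translate([1400, 0, 0]) cube([280, 840, 1080]);
translate([1680, 0, 0]) cube([280, 840, 1260]);


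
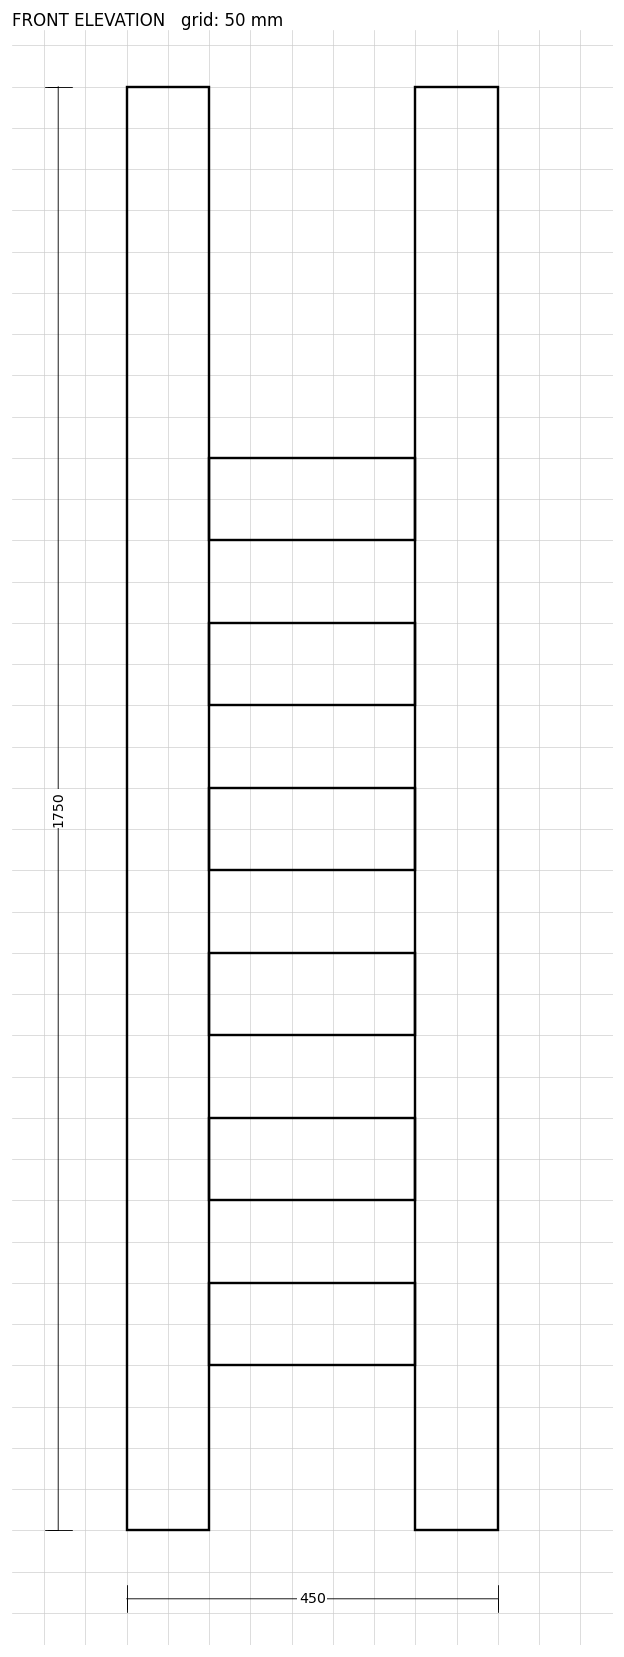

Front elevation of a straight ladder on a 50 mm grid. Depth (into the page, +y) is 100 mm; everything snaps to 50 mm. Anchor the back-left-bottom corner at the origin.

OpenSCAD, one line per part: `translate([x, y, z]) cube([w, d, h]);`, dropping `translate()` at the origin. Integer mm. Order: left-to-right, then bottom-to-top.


cube([100, 100, 1750]);
translate([100, 0, 200]) cube([250, 100, 100]);
translate([100, 0, 400]) cube([250, 100, 100]);
translate([100, 0, 600]) cube([250, 100, 100]);
translate([100, 0, 800]) cube([250, 100, 100]);
translate([100, 0, 1000]) cube([250, 100, 100]);
translate([100, 0, 1200]) cube([250, 100, 100]);
translate([350, 0, 0]) cube([100, 100, 1750]);


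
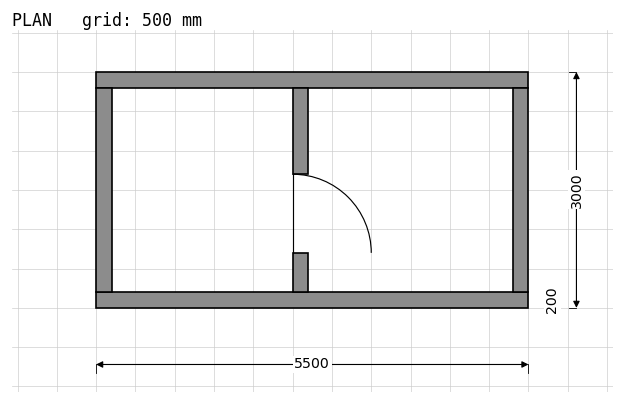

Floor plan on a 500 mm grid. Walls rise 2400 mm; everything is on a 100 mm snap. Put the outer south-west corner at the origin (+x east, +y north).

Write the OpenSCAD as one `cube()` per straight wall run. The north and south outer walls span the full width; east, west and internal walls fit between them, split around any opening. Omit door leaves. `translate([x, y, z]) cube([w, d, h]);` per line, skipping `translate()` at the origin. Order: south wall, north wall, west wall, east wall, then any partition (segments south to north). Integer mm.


cube([5500, 200, 2400]);
translate([0, 2800, 0]) cube([5500, 200, 2400]);
translate([0, 200, 0]) cube([200, 2600, 2400]);
translate([5300, 200, 0]) cube([200, 2600, 2400]);
translate([2500, 200, 0]) cube([200, 500, 2400]);
translate([2500, 1700, 0]) cube([200, 1100, 2400]);
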